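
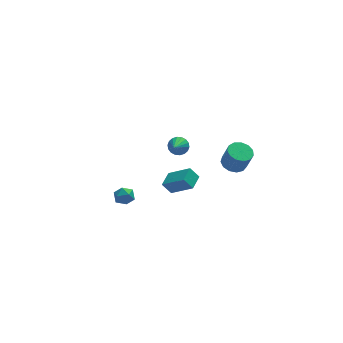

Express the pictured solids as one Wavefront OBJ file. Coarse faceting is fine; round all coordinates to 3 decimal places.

v 2.529 -3.386 1.594
v 3.217 -3.256 1.478
v 3.48 -3.605 2.65
v 2.791 -3.734 2.766
v 3.06 -2.915 1.615
v 3.322 -3.263 2.787
v 2.734 -2.723 1.745
v 2.996 -3.071 2.917
v 2.342 -2.742 1.828
v 2.605 -3.09 2.999
v 2.01 -2.965 1.836
v 2.273 -3.313 3.007
v 1.843 -3.322 1.767
v 2.106 -3.67 2.939
v 1.893 -3.699 1.644
v 2.156 -4.047 2.815
v 2.145 -3.977 1.505
v 2.408 -4.325 2.676
v 2.519 -4.067 1.394
v 2.782 -4.415 2.565
v 2.896 -3.941 1.347
v 3.158 -4.289 2.518
v 3.156 -3.639 1.378
v 3.419 -3.987 2.55
v -3.144 -1.283 -2.06
v -2.894 -1.087 -1.515
v -3.026 -2.253 -1.765
v -2.776 -2.057 -1.22
v -3.388 -1.962 -1.338
v -3.461 -1.363 -1.52
v -2.459 -1.977 -1.76
v -2.532 -1.378 -1.942
v -2.47 -1.516 -1.33
v -3.044 -1.507 -1.069
v -2.876 -1.833 -2.211
v -3.45 -1.824 -1.95
v 0.268 1.636 -4.879
v -0.218 1.814 -4.205
v 0.82 2.501 -4.709
v 0.334 2.678 -4.035
v 1.306 0.782 -3.905
v 0.82 0.959 -3.231
v 1.858 1.646 -3.735
v 1.372 1.824 -3.061
v -0.376 -3.27 3.39
v -0.152 -3.03 3.856
v -0.804 -4.15 4.05
v -0.383 -2.926 3.844
v -0.613 -2.89 3.743
v -0.796 -2.93 3.572
v -0.896 -3.037 3.364
v -0.892 -3.19 3.162
v -0.787 -3.359 3.005
v -0.6 -3.511 2.924
v -0.369 -3.614 2.936
v -0.139 -3.65 3.037
v 0.043 -3.611 3.208
v 0.143 -3.504 3.415
v 0.14 -3.35 3.618
v 0.035 -3.181 3.775
f 2 1 5
f 2 5 3
f 3 5 6
f 3 6 4
f 5 1 7
f 5 7 6
f 6 7 8
f 6 8 4
f 7 1 9
f 7 9 8
f 8 9 10
f 8 10 4
f 9 1 11
f 9 11 10
f 10 11 12
f 10 12 4
f 11 1 13
f 11 13 12
f 12 13 14
f 12 14 4
f 13 1 15
f 13 15 14
f 14 15 16
f 14 16 4
f 15 1 17
f 15 17 16
f 16 17 18
f 16 18 4
f 17 1 19
f 17 19 18
f 18 19 20
f 18 20 4
f 19 1 21
f 19 21 20
f 20 21 22
f 20 22 4
f 21 1 23
f 21 23 22
f 22 23 24
f 22 24 4
f 23 1 2
f 23 2 24
f 24 2 3
f 24 3 4
f 25 36 30
f 25 30 26
f 25 26 32
f 25 32 35
f 25 35 36
f 26 30 34
f 30 36 29
f 36 35 27
f 35 32 31
f 32 26 33
f 28 34 29
f 28 29 27
f 28 27 31
f 28 31 33
f 28 33 34
f 29 34 30
f 27 29 36
f 31 27 35
f 33 31 32
f 34 33 26
f 38 40 37
f 41 38 37
f 37 40 39
f 39 41 37
f 38 44 40
f 42 38 41
f 42 44 38
f 40 44 39
f 43 41 39
f 39 44 43
f 43 42 41
f 44 42 43
f 46 45 48
f 46 48 47
f 48 45 49
f 48 49 47
f 49 45 50
f 49 50 47
f 50 45 51
f 50 51 47
f 51 45 52
f 51 52 47
f 52 45 53
f 52 53 47
f 53 45 54
f 53 54 47
f 54 45 55
f 54 55 47
f 55 45 56
f 55 56 47
f 56 45 57
f 56 57 47
f 57 45 58
f 57 58 47
f 58 45 59
f 58 59 47
f 59 45 60
f 59 60 47
f 60 45 46
f 60 46 47



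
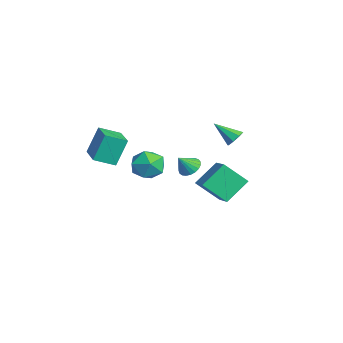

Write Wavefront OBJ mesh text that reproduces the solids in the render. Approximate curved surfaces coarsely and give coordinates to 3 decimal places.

v -4.046 0.545 -2.451
v -3.528 0.401 -1.523
v -3.972 -1.161 -2.757
v -3.454 -1.305 -1.829
v -4.486 -1.013 -1.827
v -4.532 0.042 -1.639
v -2.968 -0.802 -2.641
v -3.014 0.253 -2.453
v -2.862 -0.431 -1.641
v -3.8 -0.562 -1.138
v -3.7 -0.198 -3.142
v -4.638 -0.329 -2.639
v 1.9 2.839 2.126
v 2.432 2.601 2.215
v 1.32 1.881 3.014
v 2.339 2.93 2.51
v 1.988 3.206 2.579
v 1.586 3.268 2.383
v 1.368 3.078 2.036
v 1.461 2.749 1.742
v 1.811 2.473 1.672
v 2.213 2.411 1.868
v -2.944 1.688 -2.142
v -2.361 2.036 -2.023
v -2.716 1.012 -1.278
v -2.55 2.18 -1.862
v -2.807 2.238 -1.749
v -3.088 2.2 -1.703
v -3.344 2.075 -1.734
v -3.531 1.882 -1.835
v -3.616 1.656 -1.99
v -3.585 1.435 -2.17
v -3.444 1.258 -2.346
v -3.216 1.155 -2.487
v -2.94 1.144 -2.567
v -2.666 1.228 -2.575
v -2.44 1.39 -2.507
v -2.3 1.605 -2.377
v -2.272 1.833 -2.205
v -4.113 2.267 -4.013
v -4.609 3.549 -2.866
v -3.665 3.496 -5.191
v -4.161 4.777 -4.044
v -2.639 2.303 -3.416
v -3.135 3.584 -2.269
v -2.191 3.531 -4.594
v -2.687 4.813 -3.447
v -2.966 -3.75 -0.402
v -3.204 -3.074 1.162
v -2.895 -2.591 -0.891
v -3.134 -1.916 0.673
v -1.186 -3.744 -0.133
v -1.425 -3.069 1.431
v -1.116 -2.586 -0.622
v -1.354 -1.91 0.942
f 1 12 6
f 1 6 2
f 1 2 8
f 1 8 11
f 1 11 12
f 2 6 10
f 6 12 5
f 12 11 3
f 11 8 7
f 8 2 9
f 4 10 5
f 4 5 3
f 4 3 7
f 4 7 9
f 4 9 10
f 5 10 6
f 3 5 12
f 7 3 11
f 9 7 8
f 10 9 2
f 14 13 16
f 14 16 15
f 16 13 17
f 16 17 15
f 17 13 18
f 17 18 15
f 18 13 19
f 18 19 15
f 19 13 20
f 19 20 15
f 20 13 21
f 20 21 15
f 21 13 22
f 21 22 15
f 22 13 14
f 22 14 15
f 24 23 26
f 24 26 25
f 26 23 27
f 26 27 25
f 27 23 28
f 27 28 25
f 28 23 29
f 28 29 25
f 29 23 30
f 29 30 25
f 30 23 31
f 30 31 25
f 31 23 32
f 31 32 25
f 32 23 33
f 32 33 25
f 33 23 34
f 33 34 25
f 34 23 35
f 34 35 25
f 35 23 36
f 35 36 25
f 36 23 37
f 36 37 25
f 37 23 38
f 37 38 25
f 38 23 39
f 38 39 25
f 39 23 24
f 39 24 25
f 41 43 40
f 44 41 40
f 40 43 42
f 42 44 40
f 41 47 43
f 45 41 44
f 45 47 41
f 43 47 42
f 46 44 42
f 42 47 46
f 46 45 44
f 47 45 46
f 49 51 48
f 52 49 48
f 48 51 50
f 50 52 48
f 49 55 51
f 53 49 52
f 53 55 49
f 51 55 50
f 54 52 50
f 50 55 54
f 54 53 52
f 55 53 54



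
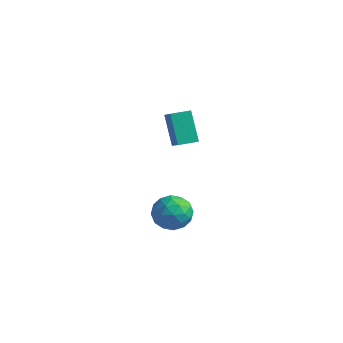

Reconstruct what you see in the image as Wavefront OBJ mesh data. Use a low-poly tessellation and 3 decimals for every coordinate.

v 4.273 -1.815 3.073
v 4.648 -2.242 2.151
v 2.912 -2.918 3.029
v 3.287 -3.345 2.107
v 3.82 -3.508 3.036
v 4.661 -2.826 3.063
v 2.899 -2.334 2.117
v 3.74 -1.652 2.144
v 3.799 -2.563 1.56
v 4.369 -3.288 2.128
v 3.191 -1.872 3.052
v 3.761 -2.597 3.62
v 4.58 -1.932 2.616
v 2.98 -3.228 2.564
v 3.293 -3.324 3.11
v 3.514 -3.575 2.568
v 4.588 -2.275 3.152
v 4.808 -2.526 2.61
v 4.321 -3.27 3.13
v 2.752 -2.634 2.57
v 2.972 -2.885 2.028
v 4.046 -1.585 2.612
v 4.267 -1.836 2.07
v 3.239 -1.89 2.05
v 4.302 -2.371 1.727
v 3.502 -3.019 1.701
v 3.273 -2.425 1.707
v 3.768 -2.025 1.723
v 4.636 -2.798 2.061
v 3.836 -3.446 2.035
v 4.149 -3.541 2.581
v 4.644 -3.141 2.597
v 4.137 -2.986 1.713
v 3.724 -1.714 3.145
v 2.924 -2.362 3.119
v 2.916 -2.019 2.583
v 3.411 -1.619 2.599
v 4.058 -2.141 3.479
v 3.258 -2.789 3.453
v 3.792 -3.135 3.457
v 4.287 -2.735 3.473
v 3.423 -2.174 3.467
v -0.136 3.185 2.308
v -1.102 3.912 3.889
v 0.549 4.071 2.32
v -0.417 4.798 3.9
v 0.657 2.562 3.08
v -0.309 3.289 4.66
v 1.342 3.448 3.091
v 0.376 4.175 4.672
f 1 38 17
f 38 12 41
f 17 41 6
f 38 41 17
f 1 17 13
f 17 6 18
f 13 18 2
f 17 18 13
f 1 13 22
f 13 2 23
f 22 23 8
f 13 23 22
f 1 22 34
f 22 8 37
f 34 37 11
f 22 37 34
f 1 34 38
f 34 11 42
f 38 42 12
f 34 42 38
f 2 18 29
f 18 6 32
f 29 32 10
f 18 32 29
f 6 41 19
f 41 12 40
f 19 40 5
f 41 40 19
f 12 42 39
f 42 11 35
f 39 35 3
f 42 35 39
f 11 37 36
f 37 8 24
f 36 24 7
f 37 24 36
f 8 23 28
f 23 2 25
f 28 25 9
f 23 25 28
f 4 30 16
f 30 10 31
f 16 31 5
f 30 31 16
f 4 16 14
f 16 5 15
f 14 15 3
f 16 15 14
f 4 14 21
f 14 3 20
f 21 20 7
f 14 20 21
f 4 21 26
f 21 7 27
f 26 27 9
f 21 27 26
f 4 26 30
f 26 9 33
f 30 33 10
f 26 33 30
f 5 31 19
f 31 10 32
f 19 32 6
f 31 32 19
f 3 15 39
f 15 5 40
f 39 40 12
f 15 40 39
f 7 20 36
f 20 3 35
f 36 35 11
f 20 35 36
f 9 27 28
f 27 7 24
f 28 24 8
f 27 24 28
f 10 33 29
f 33 9 25
f 29 25 2
f 33 25 29
f 44 46 43
f 47 44 43
f 43 46 45
f 45 47 43
f 44 50 46
f 48 44 47
f 48 50 44
f 46 50 45
f 49 47 45
f 45 50 49
f 49 48 47
f 50 48 49



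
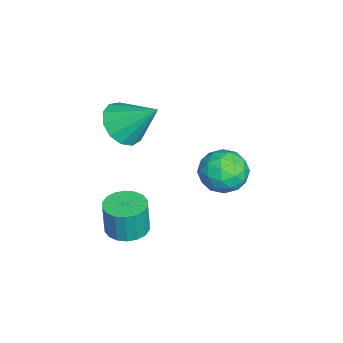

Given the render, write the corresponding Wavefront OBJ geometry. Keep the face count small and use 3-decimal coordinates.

v -0.52 -2.737 -3.609
v -0.023 -1.987 -3.589
v 0.017 -2.053 -2.071
v -0.48 -2.803 -2.091
v -0.398 -1.846 -3.573
v -0.358 -1.912 -2.055
v -0.797 -1.882 -3.564
v -0.757 -1.948 -2.046
v -1.141 -2.087 -3.564
v -1.101 -2.153 -2.046
v -1.362 -2.421 -3.573
v -1.322 -2.487 -2.055
v -1.416 -2.817 -3.589
v -1.376 -2.884 -2.071
v -1.293 -3.198 -3.609
v -1.253 -3.264 -2.091
v -1.017 -3.487 -3.629
v -0.977 -3.553 -2.111
v -0.642 -3.628 -3.645
v -0.602 -3.694 -2.127
v -0.243 -3.592 -3.654
v -0.203 -3.658 -2.136
v 0.101 -3.387 -3.654
v 0.141 -3.453 -2.136
v 0.322 -3.053 -3.645
v 0.362 -3.119 -2.127
v 0.376 -2.656 -3.629
v 0.416 -2.723 -2.111
v 0.253 -2.276 -3.609
v 0.293 -2.342 -2.091
v -2.079 0.996 -0.609
v -1.713 1.443 0.295
v -0.467 0.497 -1.015
v -0.101 0.944 -0.111
v -0.718 0.067 -0.065
v -1.714 0.376 0.186
v -0.466 1.564 -0.906
v -1.462 1.873 -0.655
v -0.716 1.794 0.111
v -0.871 0.869 0.631
v -1.309 1.071 -1.351
v -1.464 0.146 -0.831
v -2.037 1.263 -0.121
v -0.143 0.677 -0.599
v -0.505 0.162 -0.572
v -0.29 0.424 -0.04
v -2.038 0.636 -0.185
v -1.822 0.899 0.346
v -1.238 0.09 0.135
v -0.358 1.041 -1.066
v -0.142 1.304 -0.535
v -1.89 1.516 -0.68
v -1.675 1.778 -0.148
v -0.942 1.85 -0.855
v -1.236 1.732 0.302
v -0.289 1.439 0.063
v -0.504 1.803 -0.404
v -1.089 1.985 -0.257
v -1.327 1.189 0.608
v -0.38 0.895 0.369
v -0.743 0.38 0.396
v -1.328 0.561 0.544
v -0.742 1.395 0.499
v -1.8 1.045 -1.089
v -0.853 0.751 -1.328
v -0.852 1.379 -1.264
v -1.437 1.56 -1.116
v -1.891 0.501 -0.783
v -0.944 0.208 -1.022
v -1.091 -0.045 -0.463
v -1.676 0.137 -0.316
v -1.438 0.545 -1.219
v -1.999 -2.976 1.518
v -1.286 -2.559 0.822
v -1.521 -1.584 2.842
v -1.815 -2.276 0.716
v -2.402 -2.216 0.864
v -2.861 -2.396 1.22
v -3.047 -2.761 1.671
v -2.9 -3.194 2.072
v -2.467 -3.558 2.298
v -1.886 -3.737 2.276
v -1.341 -3.674 2.013
v -1.005 -3.39 1.593
v -0.984 -2.974 1.149
f 2 1 5
f 2 5 3
f 3 5 6
f 3 6 4
f 5 1 7
f 5 7 6
f 6 7 8
f 6 8 4
f 7 1 9
f 7 9 8
f 8 9 10
f 8 10 4
f 9 1 11
f 9 11 10
f 10 11 12
f 10 12 4
f 11 1 13
f 11 13 12
f 12 13 14
f 12 14 4
f 13 1 15
f 13 15 14
f 14 15 16
f 14 16 4
f 15 1 17
f 15 17 16
f 16 17 18
f 16 18 4
f 17 1 19
f 17 19 18
f 18 19 20
f 18 20 4
f 19 1 21
f 19 21 20
f 20 21 22
f 20 22 4
f 21 1 23
f 21 23 22
f 22 23 24
f 22 24 4
f 23 1 25
f 23 25 24
f 24 25 26
f 24 26 4
f 25 1 27
f 25 27 26
f 26 27 28
f 26 28 4
f 27 1 29
f 27 29 28
f 28 29 30
f 28 30 4
f 29 1 2
f 29 2 30
f 30 2 3
f 30 3 4
f 31 68 47
f 68 42 71
f 47 71 36
f 68 71 47
f 31 47 43
f 47 36 48
f 43 48 32
f 47 48 43
f 31 43 52
f 43 32 53
f 52 53 38
f 43 53 52
f 31 52 64
f 52 38 67
f 64 67 41
f 52 67 64
f 31 64 68
f 64 41 72
f 68 72 42
f 64 72 68
f 32 48 59
f 48 36 62
f 59 62 40
f 48 62 59
f 36 71 49
f 71 42 70
f 49 70 35
f 71 70 49
f 42 72 69
f 72 41 65
f 69 65 33
f 72 65 69
f 41 67 66
f 67 38 54
f 66 54 37
f 67 54 66
f 38 53 58
f 53 32 55
f 58 55 39
f 53 55 58
f 34 60 46
f 60 40 61
f 46 61 35
f 60 61 46
f 34 46 44
f 46 35 45
f 44 45 33
f 46 45 44
f 34 44 51
f 44 33 50
f 51 50 37
f 44 50 51
f 34 51 56
f 51 37 57
f 56 57 39
f 51 57 56
f 34 56 60
f 56 39 63
f 60 63 40
f 56 63 60
f 35 61 49
f 61 40 62
f 49 62 36
f 61 62 49
f 33 45 69
f 45 35 70
f 69 70 42
f 45 70 69
f 37 50 66
f 50 33 65
f 66 65 41
f 50 65 66
f 39 57 58
f 57 37 54
f 58 54 38
f 57 54 58
f 40 63 59
f 63 39 55
f 59 55 32
f 63 55 59
f 74 73 76
f 74 76 75
f 76 73 77
f 76 77 75
f 77 73 78
f 77 78 75
f 78 73 79
f 78 79 75
f 79 73 80
f 79 80 75
f 80 73 81
f 80 81 75
f 81 73 82
f 81 82 75
f 82 73 83
f 82 83 75
f 83 73 84
f 83 84 75
f 84 73 85
f 84 85 75
f 85 73 74
f 85 74 75



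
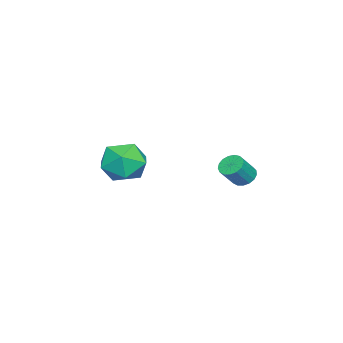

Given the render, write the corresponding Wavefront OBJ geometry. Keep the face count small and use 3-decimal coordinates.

v 0.671 2.506 0.831
v 0.953 2.137 0.467
v 1.652 1.806 1.345
v 1.369 2.174 1.709
v 1.097 2.379 0.444
v 1.796 2.048 1.322
v 1.143 2.65 0.509
v 1.842 2.319 1.387
v 1.081 2.888 0.648
v 1.78 2.556 1.526
v 0.925 3.038 0.829
v 1.624 2.707 1.707
v 0.711 3.066 1.011
v 1.409 2.735 1.889
v 0.487 2.966 1.151
v 1.186 2.635 2.029
v 0.305 2.76 1.218
v 1.004 2.429 2.096
v 0.207 2.496 1.196
v 0.906 2.165 2.074
v 0.216 2.235 1.091
v 0.914 1.903 1.969
v 0.328 2.035 0.926
v 1.027 1.703 1.804
v 0.519 1.943 0.739
v 1.218 1.612 1.617
v 0.745 1.98 0.574
v 1.443 1.649 1.452
v 1.015 -1.688 1.001
v 1.698 -2.506 1.503
v 0.042 -3.054 0.097
v 0.725 -3.872 0.599
v -0.035 -3.257 1.255
v 0.566 -2.413 1.813
v 1.174 -3.147 -0.213
v 1.775 -2.303 0.345
v 1.796 -3.408 0.752
v 1.049 -3.476 1.659
v 0.691 -2.084 -0.059
v -0.056 -2.152 0.848
f 2 1 5
f 2 5 3
f 3 5 6
f 3 6 4
f 5 1 7
f 5 7 6
f 6 7 8
f 6 8 4
f 7 1 9
f 7 9 8
f 8 9 10
f 8 10 4
f 9 1 11
f 9 11 10
f 10 11 12
f 10 12 4
f 11 1 13
f 11 13 12
f 12 13 14
f 12 14 4
f 13 1 15
f 13 15 14
f 14 15 16
f 14 16 4
f 15 1 17
f 15 17 16
f 16 17 18
f 16 18 4
f 17 1 19
f 17 19 18
f 18 19 20
f 18 20 4
f 19 1 21
f 19 21 20
f 20 21 22
f 20 22 4
f 21 1 23
f 21 23 22
f 22 23 24
f 22 24 4
f 23 1 25
f 23 25 24
f 24 25 26
f 24 26 4
f 25 1 27
f 25 27 26
f 26 27 28
f 26 28 4
f 27 1 2
f 27 2 28
f 28 2 3
f 28 3 4
f 29 40 34
f 29 34 30
f 29 30 36
f 29 36 39
f 29 39 40
f 30 34 38
f 34 40 33
f 40 39 31
f 39 36 35
f 36 30 37
f 32 38 33
f 32 33 31
f 32 31 35
f 32 35 37
f 32 37 38
f 33 38 34
f 31 33 40
f 35 31 39
f 37 35 36
f 38 37 30



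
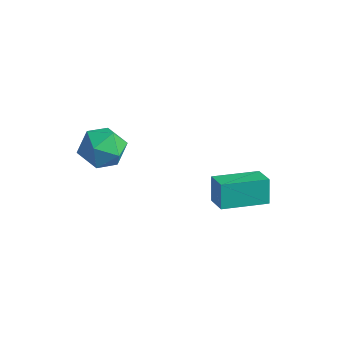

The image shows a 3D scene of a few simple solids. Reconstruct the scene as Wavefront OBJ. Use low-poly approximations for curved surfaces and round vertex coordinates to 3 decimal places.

v 1.348 -2.306 -1.673
v 1.085 -2.018 -0.774
v 0.606 -1.925 -2.012
v 0.343 -1.636 -1.113
v 2.177 -0.884 -1.887
v 1.914 -0.595 -0.988
v 1.435 -0.502 -2.226
v 1.172 -0.214 -1.327
v -2.618 -3.216 -0.332
v -1.954 -3.109 0.24
v -2.846 -4.531 0.18
v -2.182 -4.424 0.752
v -2.927 -3.96 0.849
v -2.786 -3.147 0.533
v -2.014 -4.493 -0.113
v -1.873 -3.68 -0.429
v -1.58 -3.898 0.375
v -2.144 -3.569 0.97
v -2.656 -4.071 -0.55
v -3.22 -3.742 0.045
f 2 4 1
f 5 2 1
f 1 4 3
f 3 5 1
f 2 8 4
f 6 2 5
f 6 8 2
f 4 8 3
f 7 5 3
f 3 8 7
f 7 6 5
f 8 6 7
f 9 20 14
f 9 14 10
f 9 10 16
f 9 16 19
f 9 19 20
f 10 14 18
f 14 20 13
f 20 19 11
f 19 16 15
f 16 10 17
f 12 18 13
f 12 13 11
f 12 11 15
f 12 15 17
f 12 17 18
f 13 18 14
f 11 13 20
f 15 11 19
f 17 15 16
f 18 17 10



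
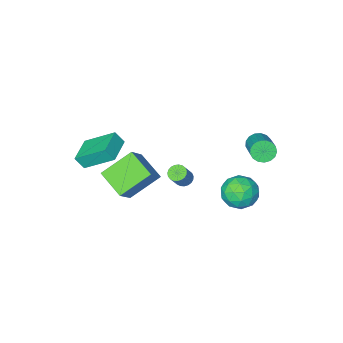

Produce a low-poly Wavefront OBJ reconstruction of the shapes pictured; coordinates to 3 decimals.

v -3.121 2.835 3.509
v -2.598 2.466 3.705
v -1.876 3.975 4.626
v -2.399 4.345 4.431
v -2.503 2.591 3.425
v -1.781 4.1 4.347
v -2.55 2.772 3.165
v -1.828 4.282 4.086
v -2.727 2.968 2.983
v -2.006 4.477 3.905
v -2.995 3.134 2.922
v -2.273 4.643 3.844
v -3.292 3.231 2.996
v -2.57 4.74 3.918
v -3.55 3.237 3.187
v -2.828 4.746 4.109
v -3.709 3.152 3.452
v -2.987 4.661 4.374
v -3.733 2.994 3.73
v -3.012 4.503 4.651
v -3.618 2.799 3.957
v -2.896 4.309 4.879
v -3.388 2.613 4.082
v -2.666 4.123 5.004
v -3.098 2.478 4.076
v -2.376 3.987 4.997
v -2.812 2.425 3.939
v -2.09 3.934 4.861
v -1.053 -0.963 -1.365
v -0.607 -0.923 -1.647
v -0.02 -0.637 -0.677
v -0.467 -0.677 -0.395
v -0.687 -0.718 -1.659
v -0.1 -0.432 -0.688
v -0.83 -0.555 -1.62
v -0.243 -0.27 -0.649
v -1.012 -0.463 -1.537
v -0.425 -0.177 -0.566
v -1.202 -0.457 -1.425
v -0.615 -0.172 -0.454
v -1.365 -0.539 -1.302
v -0.778 -0.253 -0.331
v -1.475 -0.694 -1.19
v -0.888 -0.408 -0.219
v -1.512 -0.895 -1.108
v -0.925 -0.61 -0.137
v -1.47 -1.108 -1.071
v -0.883 -0.823 -0.1
v -1.355 -1.296 -1.085
v -0.768 -1.011 -0.114
v -1.189 -1.427 -1.147
v -0.602 -1.141 -0.176
v -0.999 -1.477 -1.247
v -0.412 -1.191 -0.276
v -0.818 -1.438 -1.368
v -0.231 -1.152 -0.397
v -0.679 -1.317 -1.488
v -0.092 -1.031 -0.517
v -0.604 -1.135 -1.587
v -0.017 -0.849 -0.616
v 1.8 -0.4 2.425
v 2.702 0.183 3.529
v 1.598 1.163 1.763
v 2.5 1.747 2.867
v 3.42 -0.687 1.253
v 4.322 -0.103 2.357
v 3.218 0.877 0.591
v 4.12 1.46 1.695
v -3.247 2.661 -1.373
v -2.598 2.465 -0.515
v -3.022 0.995 -1.925
v -2.373 0.799 -1.067
v -3.444 0.963 -0.916
v -3.583 1.993 -0.575
v -2.037 1.467 -1.865
v -2.176 2.497 -1.524
v -1.85 1.727 -0.819
v -2.72 1.415 -0.233
v -2.9 2.045 -2.207
v -3.77 1.733 -1.621
v -2.942 2.709 -0.896
v -2.678 0.751 -1.544
v -3.307 0.847 -1.456
v -2.926 0.732 -0.952
v -3.521 2.432 -0.931
v -3.14 2.316 -0.427
v -3.637 1.434 -0.663
v -2.48 1.144 -2.013
v -2.099 1.028 -1.509
v -2.694 2.728 -1.488
v -2.313 2.613 -0.984
v -1.983 2.026 -1.777
v -2.121 2.16 -0.57
v -1.989 1.181 -0.894
v -1.792 1.574 -1.363
v -1.874 2.179 -1.163
v -2.632 1.977 -0.225
v -2.5 0.998 -0.55
v -3.129 1.094 -0.461
v -3.211 1.699 -0.261
v -2.193 1.543 -0.404
v -3.12 2.462 -1.89
v -2.988 1.483 -2.215
v -2.409 1.761 -2.179
v -2.491 2.366 -1.979
v -3.631 2.279 -1.546
v -3.499 1.3 -1.87
v -3.746 1.281 -1.277
v -3.828 1.886 -1.077
v -3.427 1.917 -2.036
v 3.248 -3.781 1.59
v 2.163 -2.473 2.807
v 2.888 -3.446 0.909
v 1.803 -2.138 2.126
v 4.417 -2.722 1.494
v 3.332 -1.414 2.711
v 4.057 -2.387 0.813
v 2.972 -1.079 2.03
f 2 1 5
f 2 5 3
f 3 5 6
f 3 6 4
f 5 1 7
f 5 7 6
f 6 7 8
f 6 8 4
f 7 1 9
f 7 9 8
f 8 9 10
f 8 10 4
f 9 1 11
f 9 11 10
f 10 11 12
f 10 12 4
f 11 1 13
f 11 13 12
f 12 13 14
f 12 14 4
f 13 1 15
f 13 15 14
f 14 15 16
f 14 16 4
f 15 1 17
f 15 17 16
f 16 17 18
f 16 18 4
f 17 1 19
f 17 19 18
f 18 19 20
f 18 20 4
f 19 1 21
f 19 21 20
f 20 21 22
f 20 22 4
f 21 1 23
f 21 23 22
f 22 23 24
f 22 24 4
f 23 1 25
f 23 25 24
f 24 25 26
f 24 26 4
f 25 1 27
f 25 27 26
f 26 27 28
f 26 28 4
f 27 1 2
f 27 2 28
f 28 2 3
f 28 3 4
f 30 29 33
f 30 33 31
f 31 33 34
f 31 34 32
f 33 29 35
f 33 35 34
f 34 35 36
f 34 36 32
f 35 29 37
f 35 37 36
f 36 37 38
f 36 38 32
f 37 29 39
f 37 39 38
f 38 39 40
f 38 40 32
f 39 29 41
f 39 41 40
f 40 41 42
f 40 42 32
f 41 29 43
f 41 43 42
f 42 43 44
f 42 44 32
f 43 29 45
f 43 45 44
f 44 45 46
f 44 46 32
f 45 29 47
f 45 47 46
f 46 47 48
f 46 48 32
f 47 29 49
f 47 49 48
f 48 49 50
f 48 50 32
f 49 29 51
f 49 51 50
f 50 51 52
f 50 52 32
f 51 29 53
f 51 53 52
f 52 53 54
f 52 54 32
f 53 29 55
f 53 55 54
f 54 55 56
f 54 56 32
f 55 29 57
f 55 57 56
f 56 57 58
f 56 58 32
f 57 29 59
f 57 59 58
f 58 59 60
f 58 60 32
f 59 29 30
f 59 30 60
f 60 30 31
f 60 31 32
f 62 64 61
f 65 62 61
f 61 64 63
f 63 65 61
f 62 68 64
f 66 62 65
f 66 68 62
f 64 68 63
f 67 65 63
f 63 68 67
f 67 66 65
f 68 66 67
f 69 106 85
f 106 80 109
f 85 109 74
f 106 109 85
f 69 85 81
f 85 74 86
f 81 86 70
f 85 86 81
f 69 81 90
f 81 70 91
f 90 91 76
f 81 91 90
f 69 90 102
f 90 76 105
f 102 105 79
f 90 105 102
f 69 102 106
f 102 79 110
f 106 110 80
f 102 110 106
f 70 86 97
f 86 74 100
f 97 100 78
f 86 100 97
f 74 109 87
f 109 80 108
f 87 108 73
f 109 108 87
f 80 110 107
f 110 79 103
f 107 103 71
f 110 103 107
f 79 105 104
f 105 76 92
f 104 92 75
f 105 92 104
f 76 91 96
f 91 70 93
f 96 93 77
f 91 93 96
f 72 98 84
f 98 78 99
f 84 99 73
f 98 99 84
f 72 84 82
f 84 73 83
f 82 83 71
f 84 83 82
f 72 82 89
f 82 71 88
f 89 88 75
f 82 88 89
f 72 89 94
f 89 75 95
f 94 95 77
f 89 95 94
f 72 94 98
f 94 77 101
f 98 101 78
f 94 101 98
f 73 99 87
f 99 78 100
f 87 100 74
f 99 100 87
f 71 83 107
f 83 73 108
f 107 108 80
f 83 108 107
f 75 88 104
f 88 71 103
f 104 103 79
f 88 103 104
f 77 95 96
f 95 75 92
f 96 92 76
f 95 92 96
f 78 101 97
f 101 77 93
f 97 93 70
f 101 93 97
f 112 114 111
f 115 112 111
f 111 114 113
f 113 115 111
f 112 118 114
f 116 112 115
f 116 118 112
f 114 118 113
f 117 115 113
f 113 118 117
f 117 116 115
f 118 116 117



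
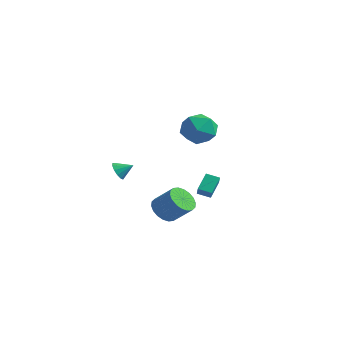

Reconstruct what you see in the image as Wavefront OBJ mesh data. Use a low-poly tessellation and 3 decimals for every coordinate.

v -1.161 0.24 -3.929
v -0.59 -0.467 -4.345
v 0.633 -0.148 -3.207
v 0.061 0.56 -2.791
v -0.475 -0.101 -4.571
v 0.748 0.218 -3.433
v -0.496 0.332 -4.67
v 0.727 0.652 -3.532
v -0.649 0.748 -4.622
v 0.574 1.067 -3.484
v -0.903 1.062 -4.437
v 0.319 1.381 -3.299
v -1.209 1.214 -4.151
v 0.014 1.533 -3.013
v -1.505 1.173 -3.821
v -0.282 1.492 -2.684
v -1.733 0.948 -3.513
v -0.51 1.267 -2.375
v -1.848 0.582 -3.287
v -0.625 0.901 -2.149
v -1.827 0.148 -3.188
v -0.604 0.468 -2.05
v -1.674 -0.267 -3.236
v -0.451 0.052 -2.098
v -1.419 -0.581 -3.421
v -0.197 -0.262 -2.283
v -1.114 -0.733 -3.707
v 0.109 -0.414 -2.569
v -0.818 -0.692 -4.036
v 0.405 -0.373 -2.899
v 3.109 -1.586 -0.869
v 3.576 -2.019 -0.247
v 2.866 -0.639 -0.026
v 3.334 -1.073 0.595
v 3.806 -1.187 -1.115
v 4.274 -1.621 -0.494
v 3.564 -0.241 -0.273
v 4.031 -0.674 0.349
v 2.508 -0.578 4.893
v 3.365 -0.143 4.109
v 2.475 -2.317 3.891
v 3.332 -1.882 3.107
v 3.635 -2.124 4.285
v 3.656 -1.049 4.905
v 2.184 -1.411 3.095
v 2.205 -0.336 3.715
v 3.165 -0.657 2.998
v 4.062 -1.098 3.733
v 1.778 -1.362 4.267
v 2.675 -1.803 5.002
v -2.978 -1.741 -0.675
v -2.573 -1.745 -1.246
v -2.282 -1.179 -0.185
v -2.807 -1.428 -1.277
v -3.094 -1.211 -1.117
v -3.345 -1.162 -0.817
v -3.479 -1.296 -0.472
v -3.455 -1.572 -0.191
v -3.279 -1.901 -0.064
v -3.007 -2.18 -0.131
v -2.727 -2.319 -0.37
v -2.526 -2.274 -0.707
v -2.469 -2.06 -1.033
f 2 1 5
f 2 5 3
f 3 5 6
f 3 6 4
f 5 1 7
f 5 7 6
f 6 7 8
f 6 8 4
f 7 1 9
f 7 9 8
f 8 9 10
f 8 10 4
f 9 1 11
f 9 11 10
f 10 11 12
f 10 12 4
f 11 1 13
f 11 13 12
f 12 13 14
f 12 14 4
f 13 1 15
f 13 15 14
f 14 15 16
f 14 16 4
f 15 1 17
f 15 17 16
f 16 17 18
f 16 18 4
f 17 1 19
f 17 19 18
f 18 19 20
f 18 20 4
f 19 1 21
f 19 21 20
f 20 21 22
f 20 22 4
f 21 1 23
f 21 23 22
f 22 23 24
f 22 24 4
f 23 1 25
f 23 25 24
f 24 25 26
f 24 26 4
f 25 1 27
f 25 27 26
f 26 27 28
f 26 28 4
f 27 1 29
f 27 29 28
f 28 29 30
f 28 30 4
f 29 1 2
f 29 2 30
f 30 2 3
f 30 3 4
f 32 34 31
f 35 32 31
f 31 34 33
f 33 35 31
f 32 38 34
f 36 32 35
f 36 38 32
f 34 38 33
f 37 35 33
f 33 38 37
f 37 36 35
f 38 36 37
f 39 50 44
f 39 44 40
f 39 40 46
f 39 46 49
f 39 49 50
f 40 44 48
f 44 50 43
f 50 49 41
f 49 46 45
f 46 40 47
f 42 48 43
f 42 43 41
f 42 41 45
f 42 45 47
f 42 47 48
f 43 48 44
f 41 43 50
f 45 41 49
f 47 45 46
f 48 47 40
f 52 51 54
f 52 54 53
f 54 51 55
f 54 55 53
f 55 51 56
f 55 56 53
f 56 51 57
f 56 57 53
f 57 51 58
f 57 58 53
f 58 51 59
f 58 59 53
f 59 51 60
f 59 60 53
f 60 51 61
f 60 61 53
f 61 51 62
f 61 62 53
f 62 51 63
f 62 63 53
f 63 51 52
f 63 52 53



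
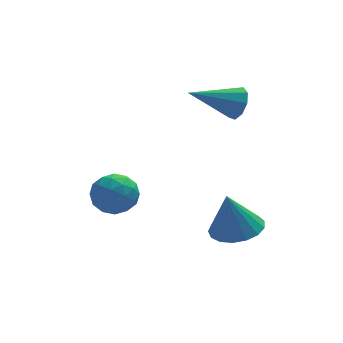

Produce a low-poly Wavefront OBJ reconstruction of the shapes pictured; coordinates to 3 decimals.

v 0.037 -2.249 -2.481
v 0.567 -3.052 -2.356
v -0.317 -2.231 -0.859
v 0.871 -2.708 -2.293
v 0.985 -2.258 -2.274
v 0.881 -1.806 -2.301
v 0.584 -1.456 -2.37
v 0.162 -1.287 -2.464
v -0.289 -1.339 -2.562
v -0.665 -1.6 -2.642
v -0.88 -2.009 -2.684
v -0.885 -2.473 -2.68
v -0.679 -2.886 -2.63
v -0.309 -3.153 -2.546
v 0.141 -3.213 -2.447
v -4.567 -0.222 -1.492
v -3.972 -0.064 -2.14
v -3.548 -0.896 -0.72
v -2.953 -0.738 -1.368
v -3.269 -0.061 -0.877
v -3.899 0.355 -1.355
v -3.621 -1.315 -1.505
v -4.251 -0.899 -1.983
v -3.387 -0.74 -2.148
v -3.17 0.035 -1.76
v -4.35 -0.995 -1.1
v -4.133 -0.22 -0.712
v -4.359 -0.084 -1.884
v -3.161 -0.876 -0.976
v -3.346 -0.478 -0.687
v -2.997 -0.386 -1.068
v -4.316 0.163 -1.422
v -3.967 0.255 -1.803
v -3.553 0.257 -1.061
v -3.553 -1.215 -1.057
v -3.204 -1.123 -1.438
v -4.523 -0.574 -1.792
v -4.174 -0.482 -2.173
v -3.967 -1.217 -1.799
v -3.666 -0.388 -2.27
v -3.066 -0.784 -1.816
v -3.459 -1.124 -1.897
v -3.83 -0.879 -2.177
v -3.538 0.067 -2.041
v -2.938 -0.329 -1.587
v -3.124 0.069 -1.299
v -3.495 0.314 -1.58
v -3.194 -0.33 -2.046
v -4.582 -0.631 -1.273
v -3.982 -1.027 -0.819
v -4.025 -1.274 -1.28
v -4.396 -1.029 -1.561
v -4.454 -0.176 -1.044
v -3.854 -0.572 -0.59
v -3.69 -0.081 -0.683
v -4.061 0.164 -0.963
v -4.326 -0.63 -0.814
v 0.605 0.155 2.1
v 0.892 -0.067 2.71
v -1.125 0.065 2.88
v 0.865 0.418 2.706
v 0.716 0.78 2.418
v 0.516 0.849 1.981
v 0.357 0.593 1.6
v 0.314 0.132 1.453
v 0.408 -0.318 1.608
v 0.593 -0.547 1.994
v 0.785 -0.448 2.429
f 2 1 4
f 2 4 3
f 4 1 5
f 4 5 3
f 5 1 6
f 5 6 3
f 6 1 7
f 6 7 3
f 7 1 8
f 7 8 3
f 8 1 9
f 8 9 3
f 9 1 10
f 9 10 3
f 10 1 11
f 10 11 3
f 11 1 12
f 11 12 3
f 12 1 13
f 12 13 3
f 13 1 14
f 13 14 3
f 14 1 15
f 14 15 3
f 15 1 2
f 15 2 3
f 16 53 32
f 53 27 56
f 32 56 21
f 53 56 32
f 16 32 28
f 32 21 33
f 28 33 17
f 32 33 28
f 16 28 37
f 28 17 38
f 37 38 23
f 28 38 37
f 16 37 49
f 37 23 52
f 49 52 26
f 37 52 49
f 16 49 53
f 49 26 57
f 53 57 27
f 49 57 53
f 17 33 44
f 33 21 47
f 44 47 25
f 33 47 44
f 21 56 34
f 56 27 55
f 34 55 20
f 56 55 34
f 27 57 54
f 57 26 50
f 54 50 18
f 57 50 54
f 26 52 51
f 52 23 39
f 51 39 22
f 52 39 51
f 23 38 43
f 38 17 40
f 43 40 24
f 38 40 43
f 19 45 31
f 45 25 46
f 31 46 20
f 45 46 31
f 19 31 29
f 31 20 30
f 29 30 18
f 31 30 29
f 19 29 36
f 29 18 35
f 36 35 22
f 29 35 36
f 19 36 41
f 36 22 42
f 41 42 24
f 36 42 41
f 19 41 45
f 41 24 48
f 45 48 25
f 41 48 45
f 20 46 34
f 46 25 47
f 34 47 21
f 46 47 34
f 18 30 54
f 30 20 55
f 54 55 27
f 30 55 54
f 22 35 51
f 35 18 50
f 51 50 26
f 35 50 51
f 24 42 43
f 42 22 39
f 43 39 23
f 42 39 43
f 25 48 44
f 48 24 40
f 44 40 17
f 48 40 44
f 59 58 61
f 59 61 60
f 61 58 62
f 61 62 60
f 62 58 63
f 62 63 60
f 63 58 64
f 63 64 60
f 64 58 65
f 64 65 60
f 65 58 66
f 65 66 60
f 66 58 67
f 66 67 60
f 67 58 68
f 67 68 60
f 68 58 59
f 68 59 60



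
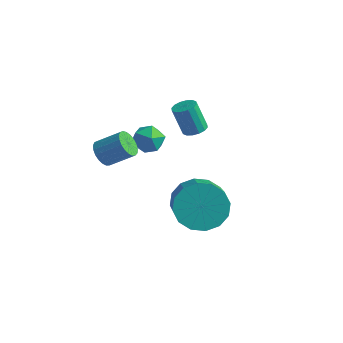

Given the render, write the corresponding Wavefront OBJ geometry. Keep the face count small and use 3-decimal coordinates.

v 0.765 -2.279 -0.421
v 1.227 -2.646 -1.278
v 2.377 -4.007 -0.075
v 1.915 -3.641 0.781
v 1.539 -2.239 -1.115
v 2.689 -3.6 0.087
v 1.643 -1.842 -0.766
v 2.793 -3.203 0.436
v 1.512 -1.563 -0.325
v 2.663 -2.924 0.878
v 1.181 -1.475 0.09
v 2.332 -2.837 1.293
v 0.739 -1.604 0.369
v 1.889 -2.965 1.571
v 0.303 -1.913 0.435
v 1.453 -3.274 1.638
v -0.009 -2.32 0.273
v 1.141 -3.681 1.475
v -0.113 -2.717 -0.076
v 1.037 -4.078 1.126
v 0.017 -2.996 -0.518
v 1.168 -4.357 0.685
v 0.348 -3.083 -0.933
v 1.499 -4.445 0.27
v 0.791 -2.955 -1.211
v 1.941 -4.316 -0.009
v -2.514 -3.721 1.673
v -2.121 -3.815 1.244
v -1.292 -3.333 1.897
v -1.686 -3.239 2.327
v -2.206 -3.592 1.187
v -1.378 -3.11 1.84
v -2.345 -3.391 1.215
v -1.516 -2.909 1.868
v -2.512 -3.247 1.322
v -1.684 -2.766 1.975
v -2.68 -3.185 1.489
v -1.852 -2.704 2.143
v -2.82 -3.216 1.689
v -1.991 -2.735 2.342
v -2.906 -3.334 1.886
v -2.078 -2.853 2.539
v -2.925 -3.519 2.046
v -2.096 -3.038 2.699
v -2.873 -3.739 2.142
v -2.044 -3.257 2.795
v -2.759 -3.956 2.156
v -1.93 -3.474 2.81
v -2.602 -4.132 2.088
v -1.773 -3.65 2.741
v -2.431 -4.237 1.947
v -1.602 -3.755 2.601
v -2.273 -4.252 1.76
v -1.445 -3.771 2.413
v -2.158 -4.176 1.557
v -1.329 -3.695 2.21
v -2.104 -4.021 1.374
v -1.275 -3.54 2.028
v -0.636 -0.582 1.975
v -0.385 -0.169 2.106
v -0.814 -0.286 3.296
v -1.064 -0.698 3.165
v -0.617 -0.085 2.031
v -1.046 -0.202 3.22
v -0.855 -0.134 1.94
v -1.284 -0.251 3.13
v -1.034 -0.302 1.859
v -1.463 -0.419 3.049
v -1.106 -0.546 1.809
v -1.535 -0.663 2.999
v -1.052 -0.799 1.804
v -1.481 -0.916 2.993
v -0.886 -0.994 1.844
v -1.315 -1.111 3.034
v -0.654 -1.078 1.92
v -1.083 -1.195 3.109
v -0.416 -1.029 2.01
v -0.845 -1.146 3.2
v -0.237 -0.861 2.091
v -0.666 -0.978 3.281
v -0.165 -0.617 2.141
v -0.594 -0.734 3.331
v -0.219 -0.364 2.147
v -0.648 -0.481 3.336
v -3.16 -0.359 0.062
v -2.801 -0.018 0.592
v -2.699 -1.382 0.408
v -2.34 -1.041 0.938
v -3.063 -1.099 0.968
v -3.348 -0.467 0.755
v -2.152 -0.933 0.245
v -2.437 -0.301 0.032
v -2.179 -0.373 0.706
v -2.741 -0.476 1.152
v -2.759 -0.924 -0.152
v -3.321 -1.027 0.294
f 2 1 5
f 2 5 3
f 3 5 6
f 3 6 4
f 5 1 7
f 5 7 6
f 6 7 8
f 6 8 4
f 7 1 9
f 7 9 8
f 8 9 10
f 8 10 4
f 9 1 11
f 9 11 10
f 10 11 12
f 10 12 4
f 11 1 13
f 11 13 12
f 12 13 14
f 12 14 4
f 13 1 15
f 13 15 14
f 14 15 16
f 14 16 4
f 15 1 17
f 15 17 16
f 16 17 18
f 16 18 4
f 17 1 19
f 17 19 18
f 18 19 20
f 18 20 4
f 19 1 21
f 19 21 20
f 20 21 22
f 20 22 4
f 21 1 23
f 21 23 22
f 22 23 24
f 22 24 4
f 23 1 25
f 23 25 24
f 24 25 26
f 24 26 4
f 25 1 2
f 25 2 26
f 26 2 3
f 26 3 4
f 28 27 31
f 28 31 29
f 29 31 32
f 29 32 30
f 31 27 33
f 31 33 32
f 32 33 34
f 32 34 30
f 33 27 35
f 33 35 34
f 34 35 36
f 34 36 30
f 35 27 37
f 35 37 36
f 36 37 38
f 36 38 30
f 37 27 39
f 37 39 38
f 38 39 40
f 38 40 30
f 39 27 41
f 39 41 40
f 40 41 42
f 40 42 30
f 41 27 43
f 41 43 42
f 42 43 44
f 42 44 30
f 43 27 45
f 43 45 44
f 44 45 46
f 44 46 30
f 45 27 47
f 45 47 46
f 46 47 48
f 46 48 30
f 47 27 49
f 47 49 48
f 48 49 50
f 48 50 30
f 49 27 51
f 49 51 50
f 50 51 52
f 50 52 30
f 51 27 53
f 51 53 52
f 52 53 54
f 52 54 30
f 53 27 55
f 53 55 54
f 54 55 56
f 54 56 30
f 55 27 57
f 55 57 56
f 56 57 58
f 56 58 30
f 57 27 28
f 57 28 58
f 58 28 29
f 58 29 30
f 60 59 63
f 60 63 61
f 61 63 64
f 61 64 62
f 63 59 65
f 63 65 64
f 64 65 66
f 64 66 62
f 65 59 67
f 65 67 66
f 66 67 68
f 66 68 62
f 67 59 69
f 67 69 68
f 68 69 70
f 68 70 62
f 69 59 71
f 69 71 70
f 70 71 72
f 70 72 62
f 71 59 73
f 71 73 72
f 72 73 74
f 72 74 62
f 73 59 75
f 73 75 74
f 74 75 76
f 74 76 62
f 75 59 77
f 75 77 76
f 76 77 78
f 76 78 62
f 77 59 79
f 77 79 78
f 78 79 80
f 78 80 62
f 79 59 81
f 79 81 80
f 80 81 82
f 80 82 62
f 81 59 83
f 81 83 82
f 82 83 84
f 82 84 62
f 83 59 60
f 83 60 84
f 84 60 61
f 84 61 62
f 85 96 90
f 85 90 86
f 85 86 92
f 85 92 95
f 85 95 96
f 86 90 94
f 90 96 89
f 96 95 87
f 95 92 91
f 92 86 93
f 88 94 89
f 88 89 87
f 88 87 91
f 88 91 93
f 88 93 94
f 89 94 90
f 87 89 96
f 91 87 95
f 93 91 92
f 94 93 86



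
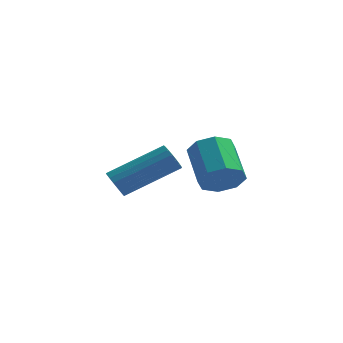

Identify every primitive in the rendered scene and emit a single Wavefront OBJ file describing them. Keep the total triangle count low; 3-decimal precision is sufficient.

v 2.348 -3.027 3.036
v 2.558 -3.351 3.644
v 1.902 -2.297 4.432
v 1.692 -1.973 3.824
v 2.927 -2.984 3.462
v 2.271 -1.931 4.25
v 2.957 -2.643 3.03
v 2.301 -1.59 3.818
v 2.63 -2.526 2.602
v 1.974 -1.473 3.39
v 2.138 -2.703 2.428
v 1.482 -1.649 3.216
v 1.769 -3.069 2.61
v 1.113 -2.016 3.398
v 1.739 -3.41 3.042
v 1.083 -2.357 3.83
v 2.066 -3.527 3.47
v 1.41 -2.474 4.258
v -1.614 -1 1.607
v -1.263 -1.217 1.29
v 0.245 -0.217 2.276
v -0.106 0 2.593
v -1.319 -1.022 1.179
v 0.188 -0.022 2.165
v -1.434 -0.823 1.152
v 0.073 0.177 2.138
v -1.584 -0.659 1.216
v -0.077 0.342 2.202
v -1.741 -0.562 1.357
v -0.233 0.438 2.343
v -1.872 -0.553 1.547
v -0.364 0.448 2.533
v -1.952 -0.631 1.75
v -0.444 0.369 2.736
v -1.965 -0.783 1.924
v -0.457 0.217 2.91
v -1.908 -0.978 2.035
v -0.401 0.022 3.021
v -1.793 -1.177 2.062
v -0.286 -0.177 3.048
v -1.643 -1.342 1.998
v -0.136 -0.341 2.984
v -1.487 -1.438 1.857
v 0.021 -0.438 2.843
v -1.356 -1.448 1.667
v 0.152 -0.447 2.653
v -1.276 -1.369 1.464
v 0.232 -0.369 2.45
f 2 1 5
f 2 5 3
f 3 5 6
f 3 6 4
f 5 1 7
f 5 7 6
f 6 7 8
f 6 8 4
f 7 1 9
f 7 9 8
f 8 9 10
f 8 10 4
f 9 1 11
f 9 11 10
f 10 11 12
f 10 12 4
f 11 1 13
f 11 13 12
f 12 13 14
f 12 14 4
f 13 1 15
f 13 15 14
f 14 15 16
f 14 16 4
f 15 1 17
f 15 17 16
f 16 17 18
f 16 18 4
f 17 1 2
f 17 2 18
f 18 2 3
f 18 3 4
f 20 19 23
f 20 23 21
f 21 23 24
f 21 24 22
f 23 19 25
f 23 25 24
f 24 25 26
f 24 26 22
f 25 19 27
f 25 27 26
f 26 27 28
f 26 28 22
f 27 19 29
f 27 29 28
f 28 29 30
f 28 30 22
f 29 19 31
f 29 31 30
f 30 31 32
f 30 32 22
f 31 19 33
f 31 33 32
f 32 33 34
f 32 34 22
f 33 19 35
f 33 35 34
f 34 35 36
f 34 36 22
f 35 19 37
f 35 37 36
f 36 37 38
f 36 38 22
f 37 19 39
f 37 39 38
f 38 39 40
f 38 40 22
f 39 19 41
f 39 41 40
f 40 41 42
f 40 42 22
f 41 19 43
f 41 43 42
f 42 43 44
f 42 44 22
f 43 19 45
f 43 45 44
f 44 45 46
f 44 46 22
f 45 19 47
f 45 47 46
f 46 47 48
f 46 48 22
f 47 19 20
f 47 20 48
f 48 20 21
f 48 21 22



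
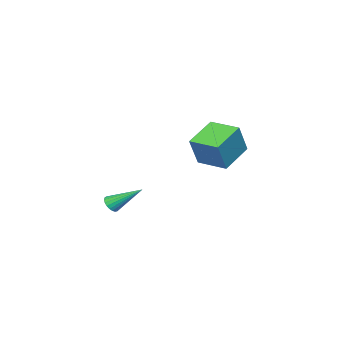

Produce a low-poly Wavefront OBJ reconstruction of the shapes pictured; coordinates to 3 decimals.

v 3.674 0.632 0.121
v 4.04 0.491 0.493
v 3.046 2.108 1.299
v 4.154 0.639 0.369
v 4.185 0.786 0.201
v 4.128 0.906 0.02
v 3.993 0.978 -0.143
v 3.802 0.991 -0.261
v 3.589 0.942 -0.313
v 3.391 0.839 -0.289
v 3.242 0.7 -0.195
v 3.167 0.55 -0.046
v 3.18 0.413 0.132
v 3.279 0.315 0.308
v 3.445 0.271 0.452
v 3.652 0.29 0.538
v 3.862 0.367 0.553
v -4.121 1.158 2.242
v -3.307 1.248 3.968
v -4.217 2.935 2.196
v -3.404 3.025 3.922
v -2.296 1.235 1.378
v -1.483 1.325 3.104
v -2.393 3.012 1.332
v -1.579 3.102 3.058
f 2 1 4
f 2 4 3
f 4 1 5
f 4 5 3
f 5 1 6
f 5 6 3
f 6 1 7
f 6 7 3
f 7 1 8
f 7 8 3
f 8 1 9
f 8 9 3
f 9 1 10
f 9 10 3
f 10 1 11
f 10 11 3
f 11 1 12
f 11 12 3
f 12 1 13
f 12 13 3
f 13 1 14
f 13 14 3
f 14 1 15
f 14 15 3
f 15 1 16
f 15 16 3
f 16 1 17
f 16 17 3
f 17 1 2
f 17 2 3
f 19 21 18
f 22 19 18
f 18 21 20
f 20 22 18
f 19 25 21
f 23 19 22
f 23 25 19
f 21 25 20
f 24 22 20
f 20 25 24
f 24 23 22
f 25 23 24



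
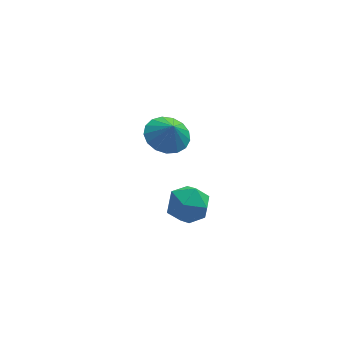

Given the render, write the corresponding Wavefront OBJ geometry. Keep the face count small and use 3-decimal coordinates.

v 2.183 2.356 -1.737
v 3.208 2.625 -1.883
v 2.417 1.984 -0.783
v 3.001 3.042 -1.67
v 2.607 3.302 -1.472
v 2.115 3.345 -1.335
v 1.639 3.161 -1.29
v 1.288 2.793 -1.347
v 1.142 2.325 -1.494
v 1.234 1.863 -1.696
v 1.544 1.515 -1.908
v 2 1.359 -2.08
v 2.498 1.431 -2.174
v 2.924 1.715 -2.168
v 3.181 2.146 -2.063
v 2.578 -2.225 -2.19
v 3.211 -2.551 -1.416
v 1.329 -3.209 -1.584
v 1.962 -3.535 -0.81
v 1.616 -2.542 -0.823
v 2.388 -1.934 -1.197
v 2.152 -3.826 -1.803
v 2.924 -3.218 -2.177
v 2.948 -3.541 -1.177
v 2.616 -2.747 -0.571
v 1.924 -3.013 -2.429
v 1.592 -2.219 -1.823
f 2 1 4
f 2 4 3
f 4 1 5
f 4 5 3
f 5 1 6
f 5 6 3
f 6 1 7
f 6 7 3
f 7 1 8
f 7 8 3
f 8 1 9
f 8 9 3
f 9 1 10
f 9 10 3
f 10 1 11
f 10 11 3
f 11 1 12
f 11 12 3
f 12 1 13
f 12 13 3
f 13 1 14
f 13 14 3
f 14 1 15
f 14 15 3
f 15 1 2
f 15 2 3
f 16 27 21
f 16 21 17
f 16 17 23
f 16 23 26
f 16 26 27
f 17 21 25
f 21 27 20
f 27 26 18
f 26 23 22
f 23 17 24
f 19 25 20
f 19 20 18
f 19 18 22
f 19 22 24
f 19 24 25
f 20 25 21
f 18 20 27
f 22 18 26
f 24 22 23
f 25 24 17



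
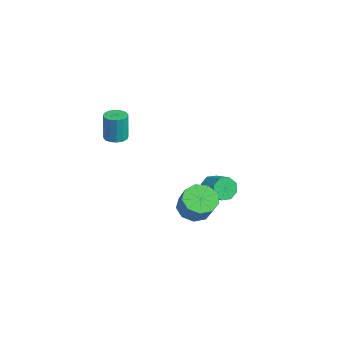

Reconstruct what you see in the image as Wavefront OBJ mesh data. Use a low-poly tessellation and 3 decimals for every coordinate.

v -3.864 -2.984 -0.785
v -3.313 -3.477 -0.786
v -3.304 -3.47 1.104
v -3.856 -2.976 1.105
v -3.14 -3.135 -0.788
v -3.131 -3.128 1.102
v -3.161 -2.753 -0.789
v -3.152 -2.746 1.101
v -3.371 -2.432 -0.789
v -3.362 -2.425 1.101
v -3.713 -2.259 -0.788
v -3.704 -2.252 1.102
v -4.095 -2.281 -0.787
v -4.086 -2.273 1.103
v -4.416 -2.49 -0.784
v -4.407 -2.483 1.106
v -4.589 -2.832 -0.782
v -4.58 -2.825 1.108
v -4.568 -3.214 -0.781
v -4.559 -3.207 1.109
v -4.358 -3.535 -0.781
v -4.349 -3.528 1.109
v -4.016 -3.708 -0.782
v -4.007 -3.701 1.108
v -3.634 -3.687 -0.783
v -3.625 -3.679 1.107
v 3.14 -0.433 -2.91
v 3.941 -0.756 -3.542
v 5.041 -0.769 -2.142
v 4.24 -0.447 -1.51
v 3.92 -0.025 -3.518
v 5.019 -0.038 -2.119
v 3.534 0.515 -3.21
v 4.633 0.502 -1.81
v 2.964 0.611 -2.761
v 4.063 0.598 -1.362
v 2.476 0.219 -2.382
v 3.576 0.206 -0.982
v 2.299 -0.479 -2.25
v 3.399 -0.492 -0.85
v 2.516 -1.156 -2.426
v 3.616 -1.169 -1.027
v 3.025 -1.494 -2.829
v 4.124 -1.507 -1.429
v 3.588 -1.336 -3.27
v 4.687 -1.349 -1.87
v 0.906 1.405 -3.043
v 1.304 1.038 -3.685
v 2.492 1.407 -3.159
v 2.094 1.775 -2.517
v 1.165 1.655 -3.802
v 2.352 2.024 -3.277
v 0.874 2.125 -3.475
v 2.061 2.494 -2.949
v 0.602 2.174 -2.894
v 1.789 2.543 -2.369
v 0.508 1.773 -2.401
v 1.696 2.142 -1.875
v 0.648 1.156 -2.283
v 1.835 1.525 -1.758
v 0.939 0.686 -2.611
v 2.126 1.055 -2.085
v 1.211 0.637 -3.191
v 2.398 1.006 -2.666
f 2 1 5
f 2 5 3
f 3 5 6
f 3 6 4
f 5 1 7
f 5 7 6
f 6 7 8
f 6 8 4
f 7 1 9
f 7 9 8
f 8 9 10
f 8 10 4
f 9 1 11
f 9 11 10
f 10 11 12
f 10 12 4
f 11 1 13
f 11 13 12
f 12 13 14
f 12 14 4
f 13 1 15
f 13 15 14
f 14 15 16
f 14 16 4
f 15 1 17
f 15 17 16
f 16 17 18
f 16 18 4
f 17 1 19
f 17 19 18
f 18 19 20
f 18 20 4
f 19 1 21
f 19 21 20
f 20 21 22
f 20 22 4
f 21 1 23
f 21 23 22
f 22 23 24
f 22 24 4
f 23 1 25
f 23 25 24
f 24 25 26
f 24 26 4
f 25 1 2
f 25 2 26
f 26 2 3
f 26 3 4
f 28 27 31
f 28 31 29
f 29 31 32
f 29 32 30
f 31 27 33
f 31 33 32
f 32 33 34
f 32 34 30
f 33 27 35
f 33 35 34
f 34 35 36
f 34 36 30
f 35 27 37
f 35 37 36
f 36 37 38
f 36 38 30
f 37 27 39
f 37 39 38
f 38 39 40
f 38 40 30
f 39 27 41
f 39 41 40
f 40 41 42
f 40 42 30
f 41 27 43
f 41 43 42
f 42 43 44
f 42 44 30
f 43 27 45
f 43 45 44
f 44 45 46
f 44 46 30
f 45 27 28
f 45 28 46
f 46 28 29
f 46 29 30
f 48 47 51
f 48 51 49
f 49 51 52
f 49 52 50
f 51 47 53
f 51 53 52
f 52 53 54
f 52 54 50
f 53 47 55
f 53 55 54
f 54 55 56
f 54 56 50
f 55 47 57
f 55 57 56
f 56 57 58
f 56 58 50
f 57 47 59
f 57 59 58
f 58 59 60
f 58 60 50
f 59 47 61
f 59 61 60
f 60 61 62
f 60 62 50
f 61 47 63
f 61 63 62
f 62 63 64
f 62 64 50
f 63 47 48
f 63 48 64
f 64 48 49
f 64 49 50



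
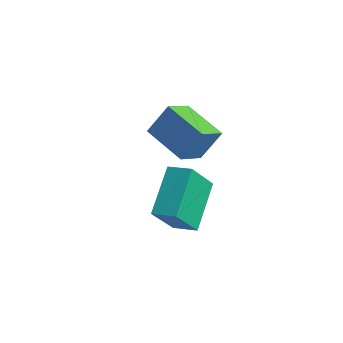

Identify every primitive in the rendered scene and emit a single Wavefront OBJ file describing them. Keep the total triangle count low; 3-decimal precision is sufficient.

v 3.124 -3.323 -0.6
v 3.38 -4.301 0.535
v 2.358 -2.162 0.573
v 2.614 -3.139 1.708
v 3.846 -2.981 -0.468
v 4.102 -3.958 0.667
v 3.08 -1.819 0.705
v 3.336 -2.797 1.84
v 0.605 -0.353 0.07
v 0.849 -1.32 0.485
v -0.944 -0.496 0.65
v -0.7 -1.463 1.065
v 0.96 0.203 1.155
v 1.204 -0.764 1.57
v -0.589 0.06 1.735
v -0.345 -0.907 2.15
f 2 4 1
f 5 2 1
f 1 4 3
f 3 5 1
f 2 8 4
f 6 2 5
f 6 8 2
f 4 8 3
f 7 5 3
f 3 8 7
f 7 6 5
f 8 6 7
f 10 12 9
f 13 10 9
f 9 12 11
f 11 13 9
f 10 16 12
f 14 10 13
f 14 16 10
f 12 16 11
f 15 13 11
f 11 16 15
f 15 14 13
f 16 14 15



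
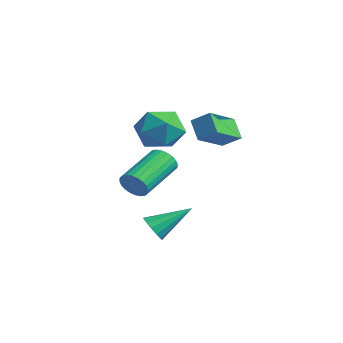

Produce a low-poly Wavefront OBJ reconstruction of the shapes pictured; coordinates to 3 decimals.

v -0.74 -0.205 1.786
v -0.055 -0.079 0.823
v -1.665 -1.661 0.937
v -0.98 -1.535 -0.026
v -0.511 -1.939 0.988
v 0.061 -1.039 1.512
v -1.781 -0.701 0.248
v -1.209 0.199 0.772
v -0.699 -0.385 -0.128
v 0.086 -1.151 0.33
v -1.806 -0.589 1.43
v -1.021 -1.355 1.888
v 1.534 -2.57 -3.598
v 2.198 -2.756 -3.622
v 2.006 -1.01 -2.602
v 2.134 -2.536 -3.936
v 1.88 -2.327 -4.143
v 1.515 -2.195 -4.177
v 1.157 -2.182 -4.027
v 0.918 -2.292 -3.74
v 0.875 -2.491 -3.409
v 1.04 -2.714 -3.137
v 1.363 -2.892 -3.012
v 1.739 -2.967 -3.073
v 2.05 -2.917 -3.3
v 2.433 -1.001 1.321
v 1.676 -0.891 2.125
v 1.822 0.513 0.539
v 1.064 0.623 1.343
v 3.056 -0.483 1.837
v 2.298 -0.373 2.641
v 2.444 1.031 1.055
v 1.687 1.141 1.859
v 0.187 -2.674 -1.63
v 0.621 -2.721 -1.069
v -0.214 -0.873 -0.27
v -0.647 -0.826 -0.83
v 0.776 -2.575 -1.246
v -0.059 -0.726 -0.446
v 0.842 -2.443 -1.481
v 0.007 -0.595 -0.681
v 0.808 -2.347 -1.738
v -0.027 -0.499 -0.938
v 0.68 -2.301 -1.979
v -0.155 -0.452 -1.179
v 0.476 -2.311 -2.167
v -0.358 -0.463 -1.367
v 0.229 -2.377 -2.273
v -0.605 -0.529 -1.473
v -0.024 -2.488 -2.281
v -0.859 -0.64 -1.482
v -0.246 -2.627 -2.19
v -1.081 -0.779 -1.391
v -0.401 -2.774 -2.014
v -1.236 -0.925 -1.214
v -0.467 -2.905 -1.779
v -1.302 -1.057 -0.979
v -0.433 -3.001 -1.522
v -1.268 -1.153 -0.722
v -0.305 -3.048 -1.281
v -1.14 -1.199 -0.481
v -0.102 -3.037 -1.093
v -0.936 -1.189 -0.293
v 0.145 -2.971 -0.987
v -0.689 -1.123 -0.187
v 0.399 -2.86 -0.978
v -0.436 -1.012 -0.179
f 1 12 6
f 1 6 2
f 1 2 8
f 1 8 11
f 1 11 12
f 2 6 10
f 6 12 5
f 12 11 3
f 11 8 7
f 8 2 9
f 4 10 5
f 4 5 3
f 4 3 7
f 4 7 9
f 4 9 10
f 5 10 6
f 3 5 12
f 7 3 11
f 9 7 8
f 10 9 2
f 14 13 16
f 14 16 15
f 16 13 17
f 16 17 15
f 17 13 18
f 17 18 15
f 18 13 19
f 18 19 15
f 19 13 20
f 19 20 15
f 20 13 21
f 20 21 15
f 21 13 22
f 21 22 15
f 22 13 23
f 22 23 15
f 23 13 24
f 23 24 15
f 24 13 25
f 24 25 15
f 25 13 14
f 25 14 15
f 27 29 26
f 30 27 26
f 26 29 28
f 28 30 26
f 27 33 29
f 31 27 30
f 31 33 27
f 29 33 28
f 32 30 28
f 28 33 32
f 32 31 30
f 33 31 32
f 35 34 38
f 35 38 36
f 36 38 39
f 36 39 37
f 38 34 40
f 38 40 39
f 39 40 41
f 39 41 37
f 40 34 42
f 40 42 41
f 41 42 43
f 41 43 37
f 42 34 44
f 42 44 43
f 43 44 45
f 43 45 37
f 44 34 46
f 44 46 45
f 45 46 47
f 45 47 37
f 46 34 48
f 46 48 47
f 47 48 49
f 47 49 37
f 48 34 50
f 48 50 49
f 49 50 51
f 49 51 37
f 50 34 52
f 50 52 51
f 51 52 53
f 51 53 37
f 52 34 54
f 52 54 53
f 53 54 55
f 53 55 37
f 54 34 56
f 54 56 55
f 55 56 57
f 55 57 37
f 56 34 58
f 56 58 57
f 57 58 59
f 57 59 37
f 58 34 60
f 58 60 59
f 59 60 61
f 59 61 37
f 60 34 62
f 60 62 61
f 61 62 63
f 61 63 37
f 62 34 64
f 62 64 63
f 63 64 65
f 63 65 37
f 64 34 66
f 64 66 65
f 65 66 67
f 65 67 37
f 66 34 35
f 66 35 67
f 67 35 36
f 67 36 37



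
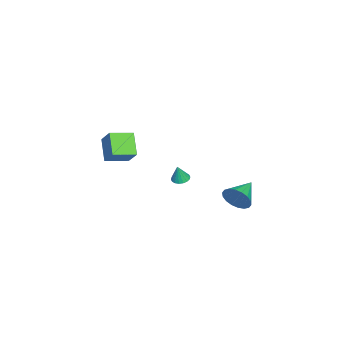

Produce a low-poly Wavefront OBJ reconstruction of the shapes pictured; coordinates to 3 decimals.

v -0.93 3.315 -2.689
v -0.594 3.654 -1.961
v -2.39 3.785 -2.231
v -0.576 3.95 -2.21
v -0.629 4.12 -2.554
v -0.741 4.131 -2.924
v -0.891 3.981 -3.248
v -1.049 3.698 -3.461
v -1.183 3.34 -3.521
v -1.267 2.977 -3.416
v -1.284 2.681 -3.167
v -1.231 2.51 -2.823
v -1.119 2.499 -2.453
v -0.969 2.65 -2.129
v -0.811 2.932 -1.917
v -0.677 3.291 -1.856
v -2.26 -0.02 -2.385
v -1.8 -0.218 -2.526
v -2 -0.14 -1.375
v -1.756 0.009 -2.511
v -1.812 0.23 -2.471
v -1.957 0.401 -2.413
v -2.161 0.489 -2.35
v -2.385 0.476 -2.294
v -2.585 0.364 -2.257
v -2.72 0.177 -2.244
v -2.763 -0.05 -2.26
v -2.707 -0.271 -2.3
v -2.563 -0.442 -2.357
v -2.358 -0.53 -2.42
v -2.134 -0.517 -2.476
v -1.934 -0.405 -2.514
v -4.448 -3.652 -1.094
v -3.767 -2.998 -0.128
v -3.4 -3.196 -2.141
v -2.719 -2.543 -1.175
v -3.701 -4.797 -0.845
v -3.02 -4.144 0.121
v -2.653 -4.342 -1.892
v -1.972 -3.688 -0.926
f 2 1 4
f 2 4 3
f 4 1 5
f 4 5 3
f 5 1 6
f 5 6 3
f 6 1 7
f 6 7 3
f 7 1 8
f 7 8 3
f 8 1 9
f 8 9 3
f 9 1 10
f 9 10 3
f 10 1 11
f 10 11 3
f 11 1 12
f 11 12 3
f 12 1 13
f 12 13 3
f 13 1 14
f 13 14 3
f 14 1 15
f 14 15 3
f 15 1 16
f 15 16 3
f 16 1 2
f 16 2 3
f 18 17 20
f 18 20 19
f 20 17 21
f 20 21 19
f 21 17 22
f 21 22 19
f 22 17 23
f 22 23 19
f 23 17 24
f 23 24 19
f 24 17 25
f 24 25 19
f 25 17 26
f 25 26 19
f 26 17 27
f 26 27 19
f 27 17 28
f 27 28 19
f 28 17 29
f 28 29 19
f 29 17 30
f 29 30 19
f 30 17 31
f 30 31 19
f 31 17 32
f 31 32 19
f 32 17 18
f 32 18 19
f 34 36 33
f 37 34 33
f 33 36 35
f 35 37 33
f 34 40 36
f 38 34 37
f 38 40 34
f 36 40 35
f 39 37 35
f 35 40 39
f 39 38 37
f 40 38 39



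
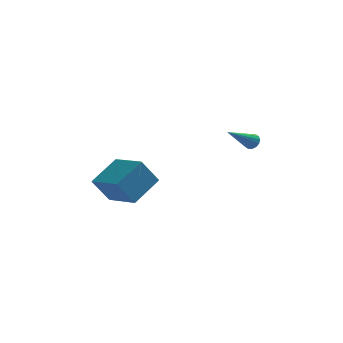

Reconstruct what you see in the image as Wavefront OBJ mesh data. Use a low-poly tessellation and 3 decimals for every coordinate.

v -2.867 -2.094 -3.371
v -1.686 -0.67 -2.336
v -4.307 -0.526 -3.885
v -3.126 0.898 -2.85
v -1.974 -1.758 -4.85
v -0.793 -0.334 -3.815
v -3.414 -0.19 -5.364
v -2.233 1.234 -4.329
v 4.059 1.845 -1.84
v 4.411 1.841 -1.444
v 2.741 0.675 -0.68
v 4.255 2.062 -1.399
v 4.046 2.225 -1.472
v 3.841 2.286 -1.643
v 3.695 2.228 -1.868
v 3.646 2.068 -2.085
v 3.707 1.848 -2.237
v 3.864 1.627 -2.282
v 4.072 1.464 -2.209
v 4.277 1.403 -2.037
v 4.424 1.461 -1.813
v 4.473 1.621 -1.595
f 2 4 1
f 5 2 1
f 1 4 3
f 3 5 1
f 2 8 4
f 6 2 5
f 6 8 2
f 4 8 3
f 7 5 3
f 3 8 7
f 7 6 5
f 8 6 7
f 10 9 12
f 10 12 11
f 12 9 13
f 12 13 11
f 13 9 14
f 13 14 11
f 14 9 15
f 14 15 11
f 15 9 16
f 15 16 11
f 16 9 17
f 16 17 11
f 17 9 18
f 17 18 11
f 18 9 19
f 18 19 11
f 19 9 20
f 19 20 11
f 20 9 21
f 20 21 11
f 21 9 22
f 21 22 11
f 22 9 10
f 22 10 11



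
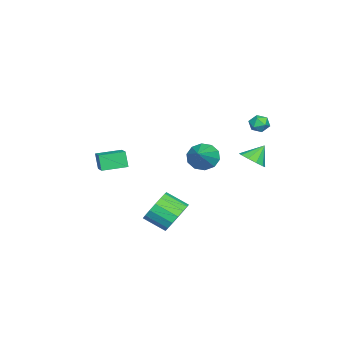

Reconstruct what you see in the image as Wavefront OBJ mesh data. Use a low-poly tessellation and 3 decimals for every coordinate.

v -2.882 3.853 3.31
v -2.441 4.283 3.096
v -2.119 3.137 3.444
v -1.678 3.567 3.23
v -1.97 3.66 3.805
v -2.442 4.102 3.722
v -2.118 3.318 2.818
v -2.59 3.76 2.735
v -1.969 3.952 2.791
v -1.878 4.163 3.401
v -2.682 3.257 3.139
v -2.591 3.468 3.749
v 2.639 0.654 -2.172
v 2.971 0.13 -3.068
v 2.973 -1.139 -2.324
v 2.641 -0.614 -1.428
v 3.415 0.268 -2.832
v 3.417 -1 -2.089
v 3.682 0.495 -2.446
v 3.684 -0.773 -1.702
v 3.71 0.758 -1.996
v 3.712 -0.51 -1.253
v 3.492 0.998 -1.587
v 3.494 -0.27 -0.844
v 3.079 1.159 -1.312
v 3.081 -0.11 -0.568
v 2.566 1.204 -1.233
v 2.567 -0.064 -0.49
v 2.069 1.123 -1.37
v 2.07 -0.145 -0.627
v 1.702 0.935 -1.69
v 1.704 -0.333 -0.947
v 1.551 0.682 -2.121
v 1.552 -0.586 -1.378
v 1.648 0.423 -2.563
v 1.65 -0.845 -1.82
v 1.973 0.217 -2.916
v 1.975 -1.051 -2.172
v 2.45 0.111 -3.098
v 2.452 -1.157 -2.354
v -2.542 3.253 0.244
v -2.115 3.986 0.102
v -3.138 3.787 1.216
v -2.565 4 -0.181
v -3.005 3.729 -0.302
v -3.269 3.276 -0.215
v -3.255 2.814 0.048
v -2.968 2.52 0.385
v -2.519 2.505 0.668
v -2.078 2.777 0.79
v -1.815 3.23 0.702
v -1.829 3.692 0.44
v -3.104 0.23 -0.205
v -2.634 0.486 -1.015
v -1.436 0.43 0.825
v -2.851 0.984 -0.761
v -3.164 1.194 -0.295
v -3.454 1.035 0.205
v -3.61 0.57 0.549
v -3.573 -0.026 0.604
v -3.356 -0.524 0.35
v -3.043 -0.734 -0.116
v -2.753 -0.576 -0.616
v -2.597 -0.11 -0.959
v -0.12 -3.356 -0.049
v -0.367 -3.612 0.971
v 0.834 -2.773 0.328
v 0.588 -3.029 1.348
v 0.692 -4.611 -0.168
v 0.446 -4.867 0.852
v 1.647 -4.028 0.209
v 1.4 -4.284 1.229
f 1 12 6
f 1 6 2
f 1 2 8
f 1 8 11
f 1 11 12
f 2 6 10
f 6 12 5
f 12 11 3
f 11 8 7
f 8 2 9
f 4 10 5
f 4 5 3
f 4 3 7
f 4 7 9
f 4 9 10
f 5 10 6
f 3 5 12
f 7 3 11
f 9 7 8
f 10 9 2
f 14 13 17
f 14 17 15
f 15 17 18
f 15 18 16
f 17 13 19
f 17 19 18
f 18 19 20
f 18 20 16
f 19 13 21
f 19 21 20
f 20 21 22
f 20 22 16
f 21 13 23
f 21 23 22
f 22 23 24
f 22 24 16
f 23 13 25
f 23 25 24
f 24 25 26
f 24 26 16
f 25 13 27
f 25 27 26
f 26 27 28
f 26 28 16
f 27 13 29
f 27 29 28
f 28 29 30
f 28 30 16
f 29 13 31
f 29 31 30
f 30 31 32
f 30 32 16
f 31 13 33
f 31 33 32
f 32 33 34
f 32 34 16
f 33 13 35
f 33 35 34
f 34 35 36
f 34 36 16
f 35 13 37
f 35 37 36
f 36 37 38
f 36 38 16
f 37 13 39
f 37 39 38
f 38 39 40
f 38 40 16
f 39 13 14
f 39 14 40
f 40 14 15
f 40 15 16
f 42 41 44
f 42 44 43
f 44 41 45
f 44 45 43
f 45 41 46
f 45 46 43
f 46 41 47
f 46 47 43
f 47 41 48
f 47 48 43
f 48 41 49
f 48 49 43
f 49 41 50
f 49 50 43
f 50 41 51
f 50 51 43
f 51 41 52
f 51 52 43
f 52 41 42
f 52 42 43
f 54 53 56
f 54 56 55
f 56 53 57
f 56 57 55
f 57 53 58
f 57 58 55
f 58 53 59
f 58 59 55
f 59 53 60
f 59 60 55
f 60 53 61
f 60 61 55
f 61 53 62
f 61 62 55
f 62 53 63
f 62 63 55
f 63 53 64
f 63 64 55
f 64 53 54
f 64 54 55
f 66 68 65
f 69 66 65
f 65 68 67
f 67 69 65
f 66 72 68
f 70 66 69
f 70 72 66
f 68 72 67
f 71 69 67
f 67 72 71
f 71 70 69
f 72 70 71



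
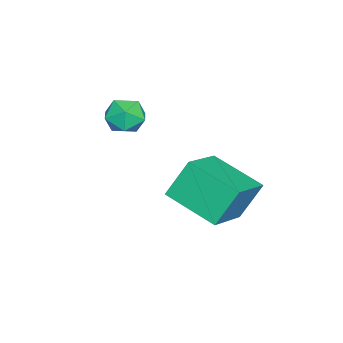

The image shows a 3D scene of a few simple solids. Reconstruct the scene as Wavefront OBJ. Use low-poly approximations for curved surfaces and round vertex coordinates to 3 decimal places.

v 1.313 0.949 -1.655
v 2.023 1.177 -1.473
v 1.677 -0.237 -1.587
v 2.387 -0.009 -1.405
v 1.811 0.092 -0.907
v 1.587 0.824 -0.949
v 2.113 0.116 -2.111
v 1.889 0.848 -2.153
v 2.518 0.662 -1.755
v 2.331 0.647 -1.01
v 1.369 0.293 -2.05
v 1.182 0.278 -1.305
v 1.638 2.546 -4.583
v 1.161 3.155 -3.298
v 2.249 4.307 -5.19
v 1.772 4.916 -3.905
v 3.348 2.224 -3.795
v 2.871 2.833 -2.51
v 3.959 3.985 -4.402
v 3.482 4.594 -3.117
f 1 12 6
f 1 6 2
f 1 2 8
f 1 8 11
f 1 11 12
f 2 6 10
f 6 12 5
f 12 11 3
f 11 8 7
f 8 2 9
f 4 10 5
f 4 5 3
f 4 3 7
f 4 7 9
f 4 9 10
f 5 10 6
f 3 5 12
f 7 3 11
f 9 7 8
f 10 9 2
f 14 16 13
f 17 14 13
f 13 16 15
f 15 17 13
f 14 20 16
f 18 14 17
f 18 20 14
f 16 20 15
f 19 17 15
f 15 20 19
f 19 18 17
f 20 18 19



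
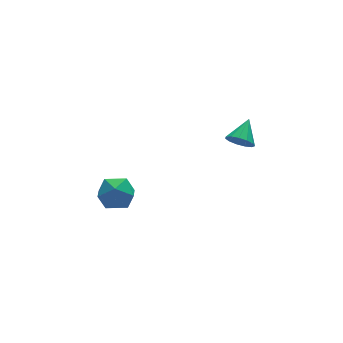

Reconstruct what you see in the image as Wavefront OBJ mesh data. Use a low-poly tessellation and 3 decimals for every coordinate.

v -4.224 0.074 -1.378
v -3.319 0.194 -1.06
v -4.081 -1.474 -1.2
v -3.176 -1.354 -0.882
v -3.921 -1.058 -0.341
v -4.01 -0.101 -0.451
v -3.39 -1.179 -1.809
v -3.479 -0.222 -1.919
v -2.803 -0.58 -1.326
v -3.132 -0.506 -0.419
v -4.268 -0.774 -1.841
v -4.597 -0.7 -0.934
v 1.908 -1.382 0.933
v 2.243 -1.24 0.346
v 2.732 -0.618 1.587
v 1.965 -0.971 0.382
v 1.669 -0.832 0.592
v 1.449 -0.868 0.91
v 1.375 -1.067 1.236
v 1.47 -1.366 1.465
v 1.704 -1.67 1.526
v 2.003 -1.883 1.398
v 2.272 -1.937 1.122
v 2.426 -1.814 0.787
v 2.415 -1.555 0.497
f 1 12 6
f 1 6 2
f 1 2 8
f 1 8 11
f 1 11 12
f 2 6 10
f 6 12 5
f 12 11 3
f 11 8 7
f 8 2 9
f 4 10 5
f 4 5 3
f 4 3 7
f 4 7 9
f 4 9 10
f 5 10 6
f 3 5 12
f 7 3 11
f 9 7 8
f 10 9 2
f 14 13 16
f 14 16 15
f 16 13 17
f 16 17 15
f 17 13 18
f 17 18 15
f 18 13 19
f 18 19 15
f 19 13 20
f 19 20 15
f 20 13 21
f 20 21 15
f 21 13 22
f 21 22 15
f 22 13 23
f 22 23 15
f 23 13 24
f 23 24 15
f 24 13 25
f 24 25 15
f 25 13 14
f 25 14 15



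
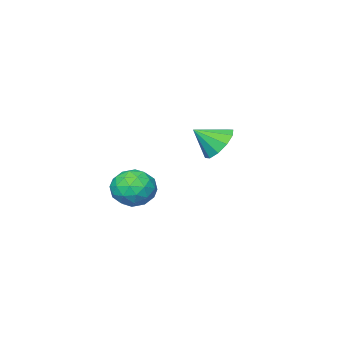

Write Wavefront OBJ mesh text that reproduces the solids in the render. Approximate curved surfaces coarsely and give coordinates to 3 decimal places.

v 3.735 0.994 1.015
v 4.39 0.566 1.764
v 2.37 0.794 2.096
v 3.025 0.366 2.845
v 3.103 1.417 2.594
v 3.946 1.54 1.926
v 2.814 -0.18 1.934
v 3.657 -0.057 1.266
v 3.821 -0.16 2.331
v 3.999 0.827 2.74
v 2.761 0.533 1.12
v 2.939 1.52 1.529
v 4.182 0.797 1.295
v 2.578 0.563 2.565
v 2.623 1.18 2.418
v 3.008 0.928 2.858
v 3.922 1.37 1.39
v 4.307 1.118 1.83
v 3.55 1.619 2.318
v 2.453 0.242 2.03
v 2.838 -0.01 2.47
v 3.752 0.432 1.002
v 4.137 0.18 1.442
v 3.21 -0.259 1.542
v 4.233 0.119 2.068
v 3.43 0.002 2.703
v 3.306 -0.319 2.168
v 3.802 -0.247 1.775
v 4.338 0.699 2.308
v 3.535 0.582 2.943
v 3.581 1.199 2.796
v 4.077 1.272 2.404
v 4.003 0.273 2.642
v 3.225 0.778 0.917
v 2.422 0.661 1.552
v 2.683 0.088 1.456
v 3.179 0.161 1.064
v 3.33 1.358 1.157
v 2.527 1.241 1.792
v 2.958 1.607 2.085
v 3.454 1.679 1.692
v 2.757 1.087 1.218
v -2.132 0.035 3.037
v -1.573 -0.276 2.217
v -1.188 -0.655 3.943
v -1.343 0.293 2.41
v -1.415 0.763 2.843
v -1.761 0.955 3.35
v -2.248 0.795 3.737
v -2.692 0.346 3.857
v -2.922 -0.222 3.663
v -2.85 -0.692 3.231
v -2.504 -0.884 2.724
v -2.016 -0.725 2.337
f 1 38 17
f 38 12 41
f 17 41 6
f 38 41 17
f 1 17 13
f 17 6 18
f 13 18 2
f 17 18 13
f 1 13 22
f 13 2 23
f 22 23 8
f 13 23 22
f 1 22 34
f 22 8 37
f 34 37 11
f 22 37 34
f 1 34 38
f 34 11 42
f 38 42 12
f 34 42 38
f 2 18 29
f 18 6 32
f 29 32 10
f 18 32 29
f 6 41 19
f 41 12 40
f 19 40 5
f 41 40 19
f 12 42 39
f 42 11 35
f 39 35 3
f 42 35 39
f 11 37 36
f 37 8 24
f 36 24 7
f 37 24 36
f 8 23 28
f 23 2 25
f 28 25 9
f 23 25 28
f 4 30 16
f 30 10 31
f 16 31 5
f 30 31 16
f 4 16 14
f 16 5 15
f 14 15 3
f 16 15 14
f 4 14 21
f 14 3 20
f 21 20 7
f 14 20 21
f 4 21 26
f 21 7 27
f 26 27 9
f 21 27 26
f 4 26 30
f 26 9 33
f 30 33 10
f 26 33 30
f 5 31 19
f 31 10 32
f 19 32 6
f 31 32 19
f 3 15 39
f 15 5 40
f 39 40 12
f 15 40 39
f 7 20 36
f 20 3 35
f 36 35 11
f 20 35 36
f 9 27 28
f 27 7 24
f 28 24 8
f 27 24 28
f 10 33 29
f 33 9 25
f 29 25 2
f 33 25 29
f 44 43 46
f 44 46 45
f 46 43 47
f 46 47 45
f 47 43 48
f 47 48 45
f 48 43 49
f 48 49 45
f 49 43 50
f 49 50 45
f 50 43 51
f 50 51 45
f 51 43 52
f 51 52 45
f 52 43 53
f 52 53 45
f 53 43 54
f 53 54 45
f 54 43 44
f 54 44 45



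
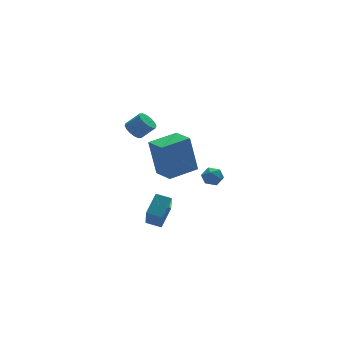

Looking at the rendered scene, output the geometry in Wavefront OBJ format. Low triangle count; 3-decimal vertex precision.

v -3.953 -3.529 -1.757
v -3.102 -2.822 -1.054
v -3.592 -2.684 -3.042
v -2.742 -1.978 -2.34
v -3.358 -4.062 -1.94
v -2.508 -3.356 -1.238
v -2.998 -3.218 -3.226
v -2.147 -2.511 -2.523
v -1.835 -1.74 -0.932
v -2.105 -1.389 1.141
v -1.954 -0.476 -1.161
v -2.225 -0.125 0.912
v -0.215 -1.555 -0.752
v -0.486 -1.204 1.321
v -0.335 -0.291 -0.981
v -0.605 0.06 1.092
v -1.262 3.735 -0.442
v -1.002 3.344 -0.847
v -0.339 3.014 -0.103
v -0.598 3.405 0.302
v -0.835 3.616 -0.876
v -0.171 3.286 -0.132
v -0.782 3.92 -0.788
v -0.118 3.591 -0.044
v -0.858 4.175 -0.608
v -0.194 3.845 0.136
v -1.042 4.311 -0.383
v -0.378 3.982 0.361
v -1.285 4.294 -0.174
v -0.621 3.964 0.57
v -1.521 4.126 -0.037
v -0.858 3.796 0.707
v -1.689 3.854 -0.008
v -1.025 3.524 0.736
v -1.742 3.549 -0.096
v -1.078 3.22 0.648
v -1.666 3.295 -0.276
v -1.002 2.965 0.468
v -1.482 3.158 -0.501
v -0.818 2.829 0.243
v -1.239 3.176 -0.71
v -0.575 2.846 0.034
v 1.647 1.774 -3.486
v 2.158 1.958 -3.144
v 2.262 1.202 -4.096
v 2.773 1.386 -3.754
v 2.334 0.997 -3.493
v 1.955 1.35 -3.116
v 2.465 1.81 -4.124
v 2.086 2.163 -3.747
v 2.663 1.98 -3.538
v 2.582 1.477 -3.148
v 1.838 1.683 -4.092
v 1.757 1.18 -3.702
f 2 4 1
f 5 2 1
f 1 4 3
f 3 5 1
f 2 8 4
f 6 2 5
f 6 8 2
f 4 8 3
f 7 5 3
f 3 8 7
f 7 6 5
f 8 6 7
f 10 12 9
f 13 10 9
f 9 12 11
f 11 13 9
f 10 16 12
f 14 10 13
f 14 16 10
f 12 16 11
f 15 13 11
f 11 16 15
f 15 14 13
f 16 14 15
f 18 17 21
f 18 21 19
f 19 21 22
f 19 22 20
f 21 17 23
f 21 23 22
f 22 23 24
f 22 24 20
f 23 17 25
f 23 25 24
f 24 25 26
f 24 26 20
f 25 17 27
f 25 27 26
f 26 27 28
f 26 28 20
f 27 17 29
f 27 29 28
f 28 29 30
f 28 30 20
f 29 17 31
f 29 31 30
f 30 31 32
f 30 32 20
f 31 17 33
f 31 33 32
f 32 33 34
f 32 34 20
f 33 17 35
f 33 35 34
f 34 35 36
f 34 36 20
f 35 17 37
f 35 37 36
f 36 37 38
f 36 38 20
f 37 17 39
f 37 39 38
f 38 39 40
f 38 40 20
f 39 17 41
f 39 41 40
f 40 41 42
f 40 42 20
f 41 17 18
f 41 18 42
f 42 18 19
f 42 19 20
f 43 54 48
f 43 48 44
f 43 44 50
f 43 50 53
f 43 53 54
f 44 48 52
f 48 54 47
f 54 53 45
f 53 50 49
f 50 44 51
f 46 52 47
f 46 47 45
f 46 45 49
f 46 49 51
f 46 51 52
f 47 52 48
f 45 47 54
f 49 45 53
f 51 49 50
f 52 51 44

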